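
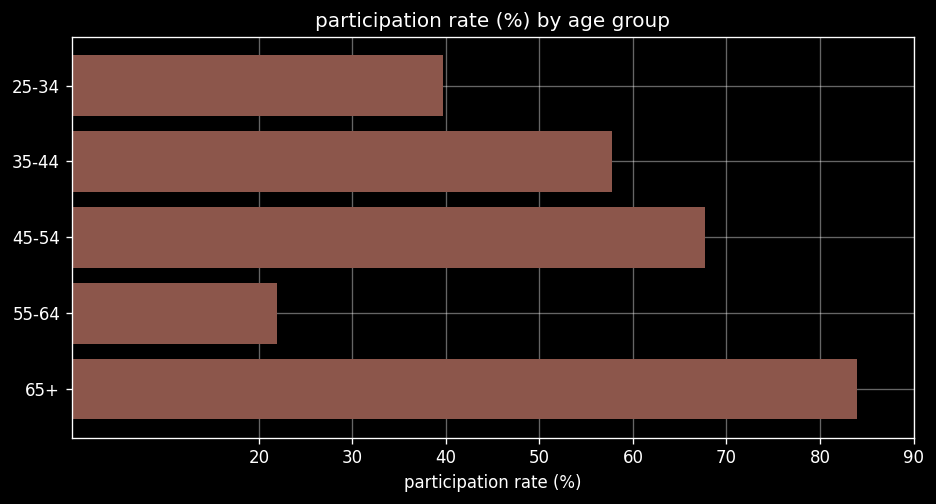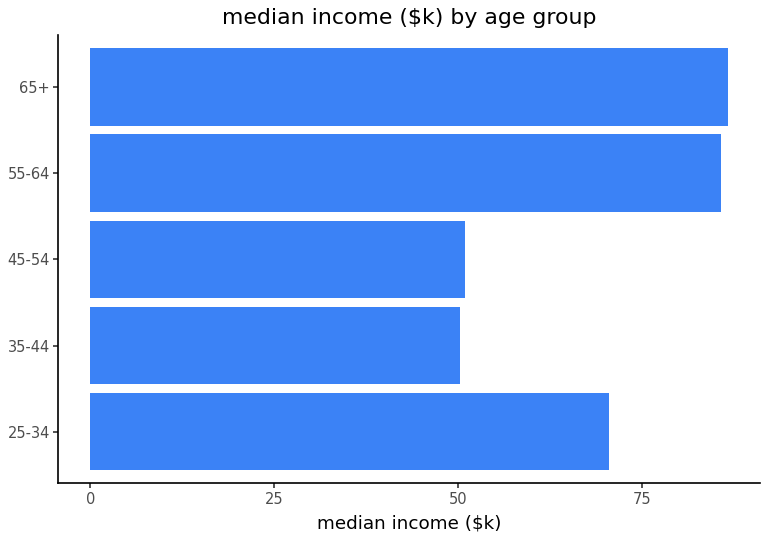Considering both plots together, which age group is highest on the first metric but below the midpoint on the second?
Chart 2 median median income ($k) ≈ 70; below-median age groups: 35-44, 45-54. Among those, 45-54 has the highest participation rate (%) (≈ 70).

45-54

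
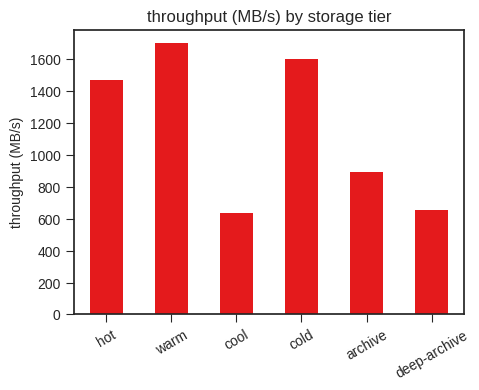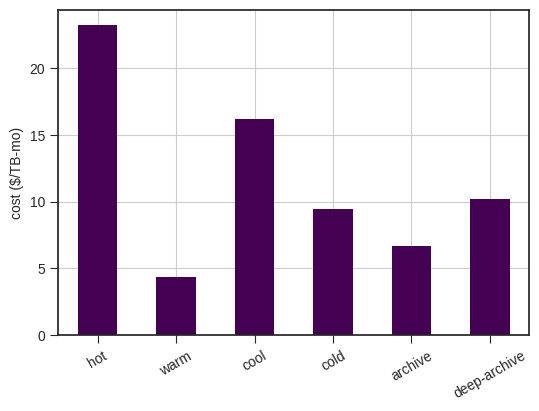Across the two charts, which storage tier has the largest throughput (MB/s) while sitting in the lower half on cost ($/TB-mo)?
warm

Chart 2 median cost ($/TB-mo) ≈ 10; below-median storage tiers: warm, cold, archive. Among those, warm has the highest throughput (MB/s) (≈ 1800).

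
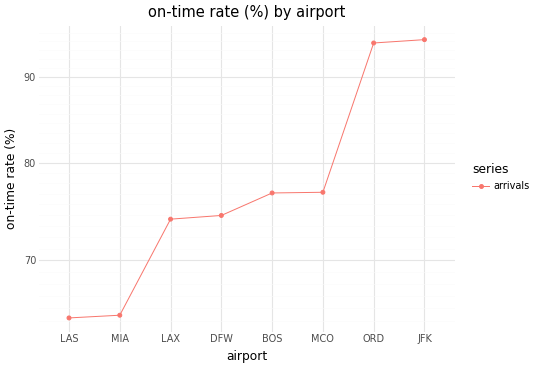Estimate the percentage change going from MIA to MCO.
MIA ≈ 65, MCO ≈ 75; (75 − 65) / 65 ≈ +15.4%.

≈ +15.4%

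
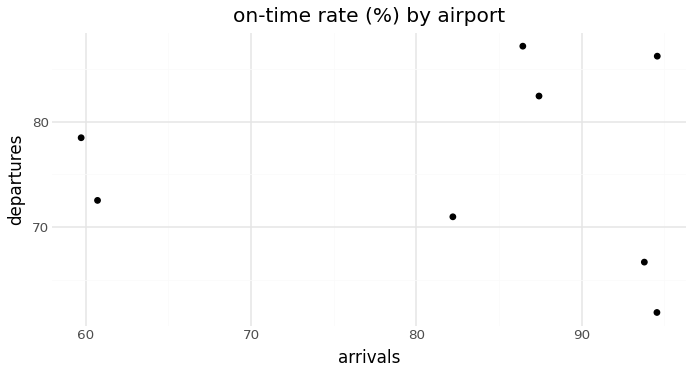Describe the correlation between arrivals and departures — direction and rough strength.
Points are roughly uncorrelated; weak (|r| ≈ 0.1).

no clear correlation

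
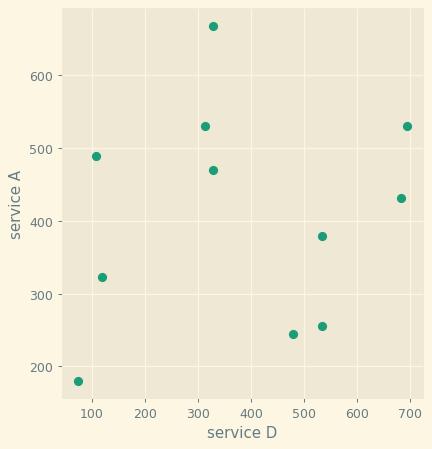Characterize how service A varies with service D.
no clear correlation

Points are roughly uncorrelated; weak (|r| ≈ 0.1).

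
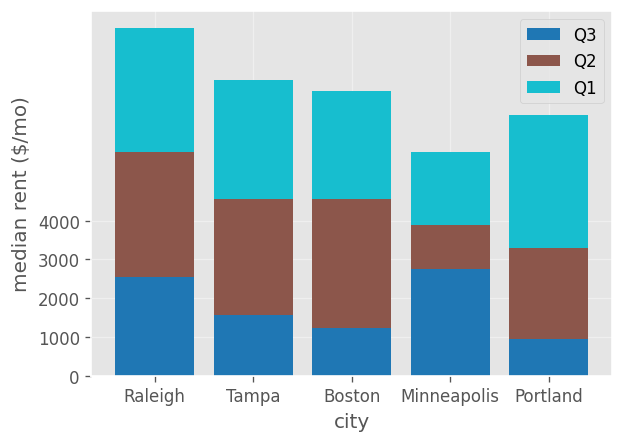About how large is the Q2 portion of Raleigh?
Q2 top ≈ 6000, bottom ≈ 3000; segment ≈ 3000.

≈ 3000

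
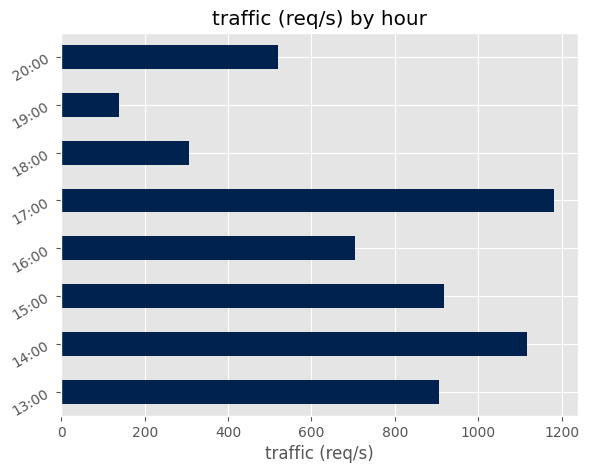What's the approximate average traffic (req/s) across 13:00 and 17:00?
(900 + 1200) / 2 ≈ 1050.

≈ 1050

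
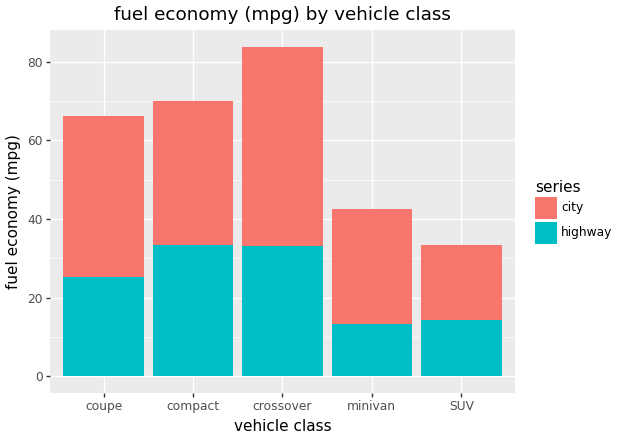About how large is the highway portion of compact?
≈ 30

highway top ≈ 30, bottom ≈ 0; segment ≈ 30.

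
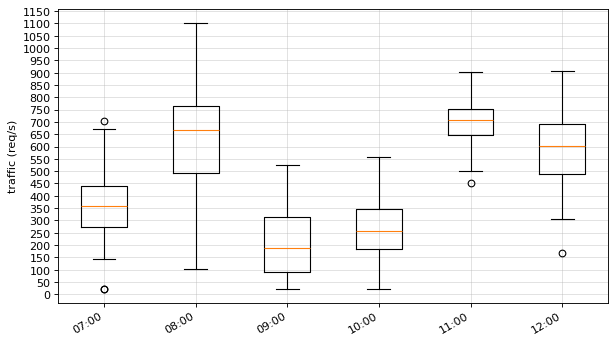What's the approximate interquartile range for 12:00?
≈ 200

Q3 ≈ 700, Q1 ≈ 500; IQR ≈ 200.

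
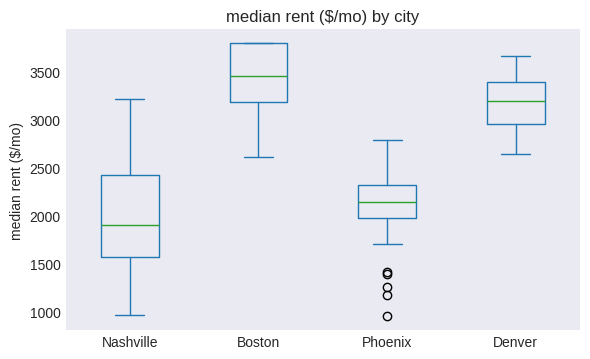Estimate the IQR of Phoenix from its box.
≈ 400

Q3 ≈ 2400, Q1 ≈ 2000; IQR ≈ 400.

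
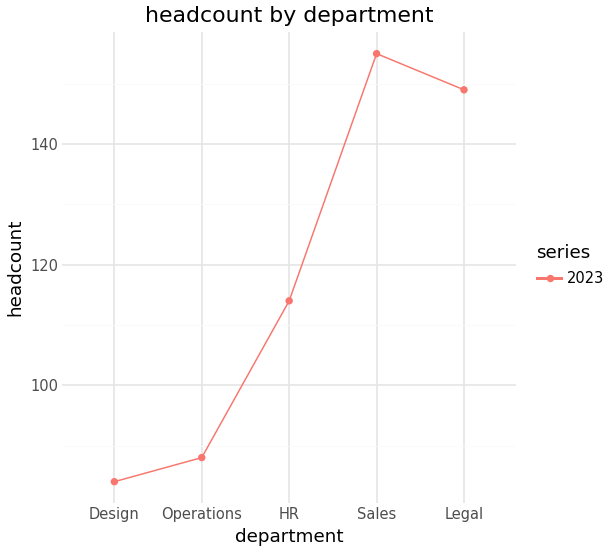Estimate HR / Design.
HR ≈ 110, Design ≈ 80; 110/80 ≈ 1.38.

≈ 1.38×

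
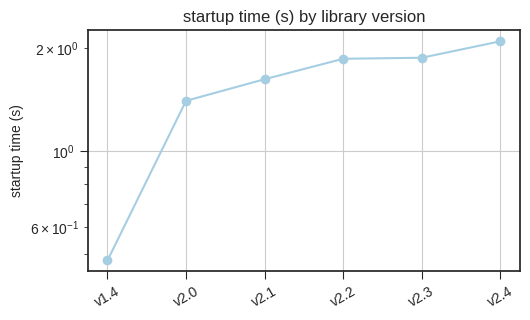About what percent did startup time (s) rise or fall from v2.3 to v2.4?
≈ +11.1%

v2.3 ≈ 1.8, v2.4 ≈ 2.0; (2.0 − 1.8) / 1.8 ≈ +11.1%.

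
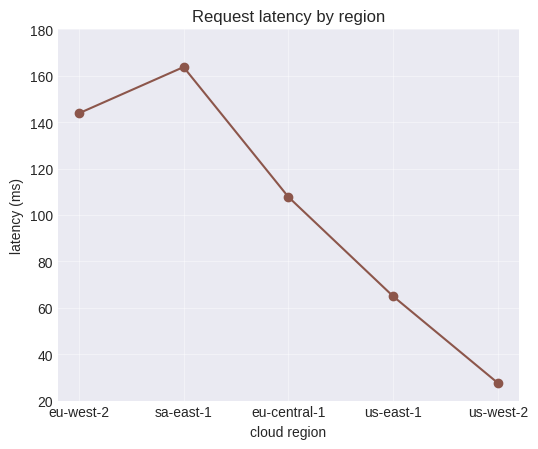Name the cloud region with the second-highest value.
eu-west-2

Top 3: sa-east-1 ≈ 160, eu-west-2 ≈ 140, eu-central-1 ≈ 100.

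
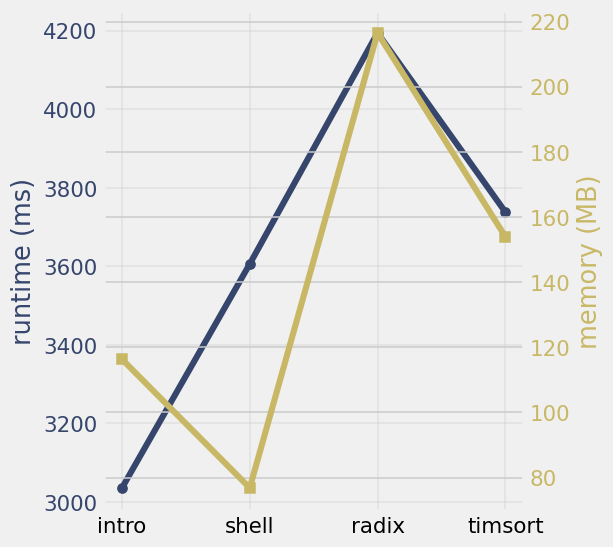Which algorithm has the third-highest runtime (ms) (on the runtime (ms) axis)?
Top 4 (on the runtime (ms) axis): radix ≈ 4200, timsort ≈ 3700, shell ≈ 3600, intro ≈ 3000.

shell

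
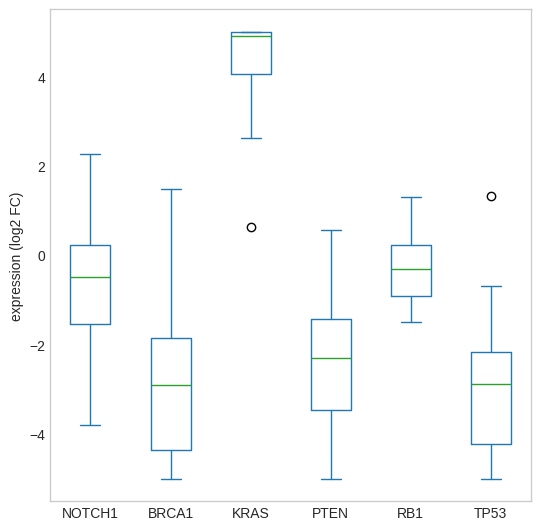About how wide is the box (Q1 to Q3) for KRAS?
≈ 1

Q3 ≈ 5, Q1 ≈ 4; IQR ≈ 1.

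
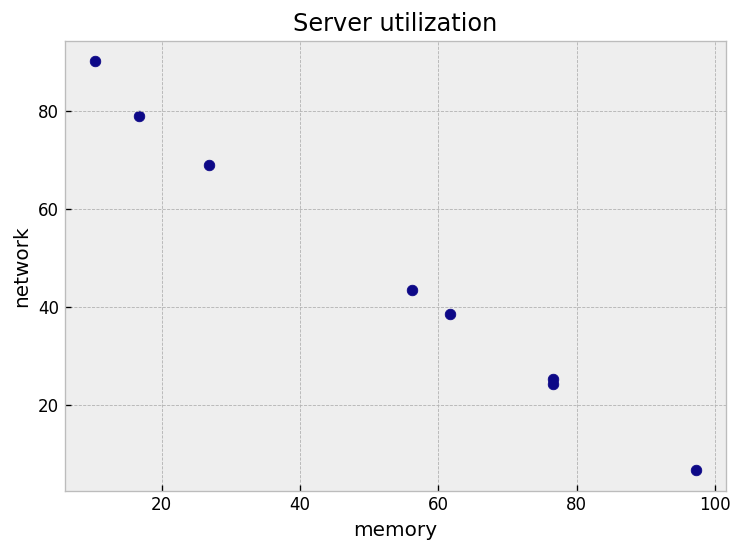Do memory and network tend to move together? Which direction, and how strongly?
Points are negatively correlated; strong (|r| ≈ 1.0).

negative, strong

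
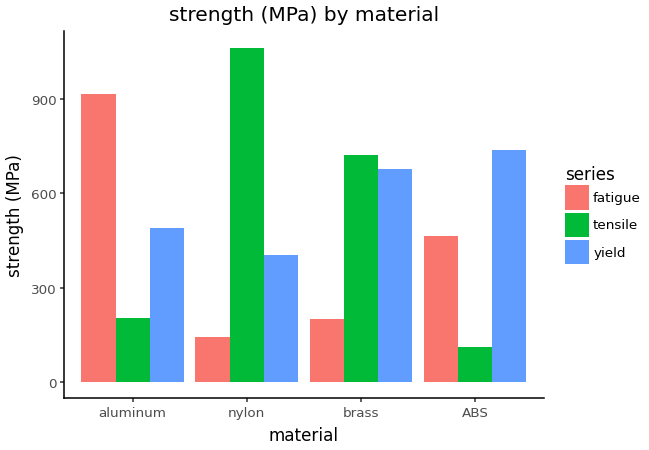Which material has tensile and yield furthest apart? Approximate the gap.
nylon: tensile ≈ 1100, yield ≈ 400 → gap ≈ 700. Next-largest (ABS) is only ≈ 600.

nylon, ≈ 700 MPa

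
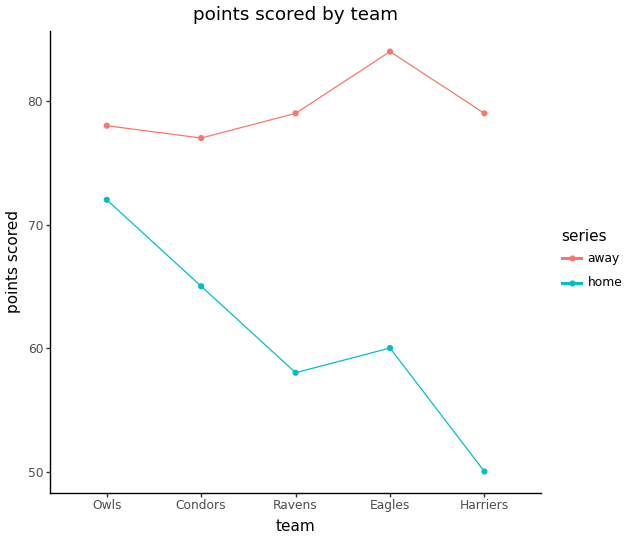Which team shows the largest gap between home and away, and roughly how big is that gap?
Harriers, ≈ 30

Harriers: home ≈ 50, away ≈ 80 → gap ≈ 30. Next-largest (Eagles) is only ≈ 25.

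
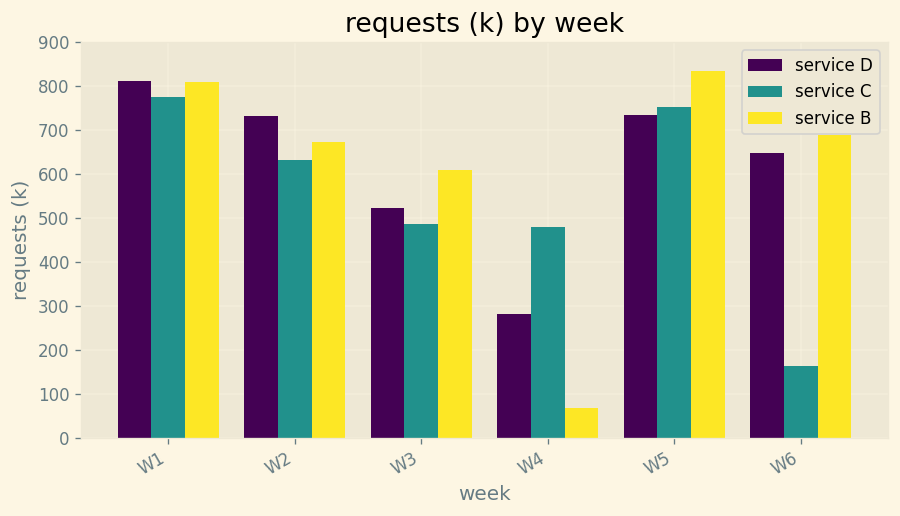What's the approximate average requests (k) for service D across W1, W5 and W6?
≈ 700

(800 + 700 + 600) / 3 ≈ 700.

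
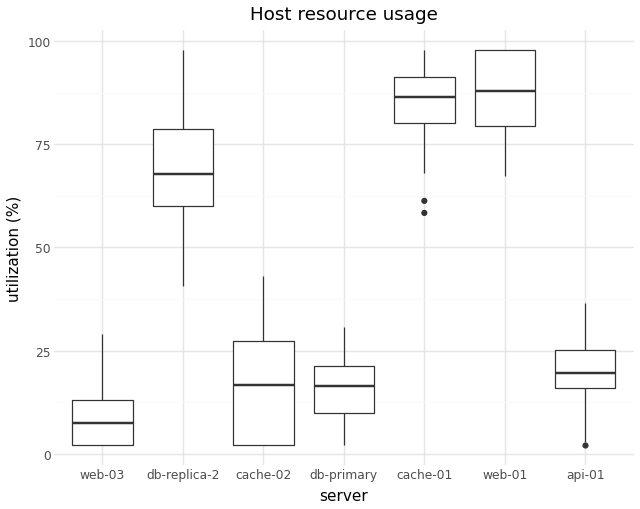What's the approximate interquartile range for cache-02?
≈ 30

Q3 ≈ 30, Q1 ≈ 0; IQR ≈ 30.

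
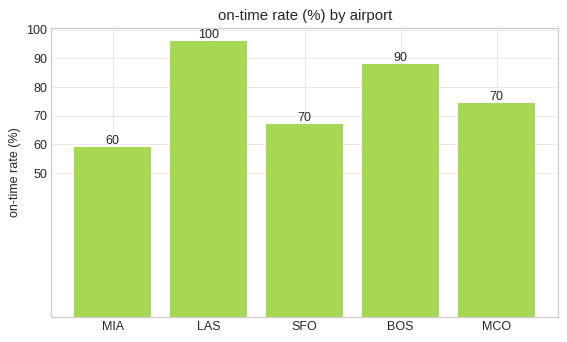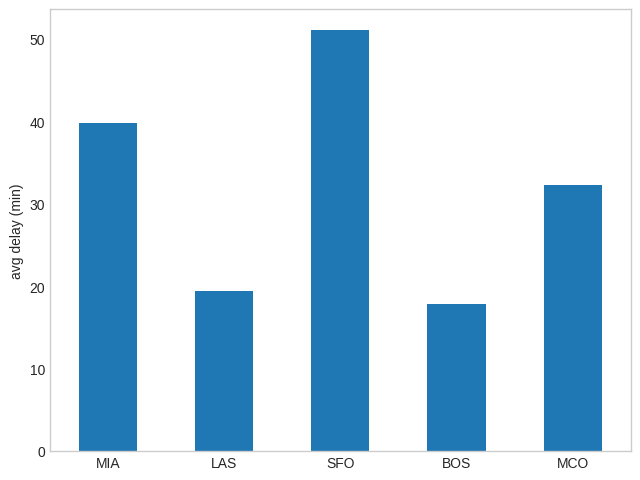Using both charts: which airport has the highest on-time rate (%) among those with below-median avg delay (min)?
LAS

Chart 2 median avg delay (min) ≈ 30; below-median airports: LAS, BOS. Among those, LAS has the highest on-time rate (%) (≈ 100).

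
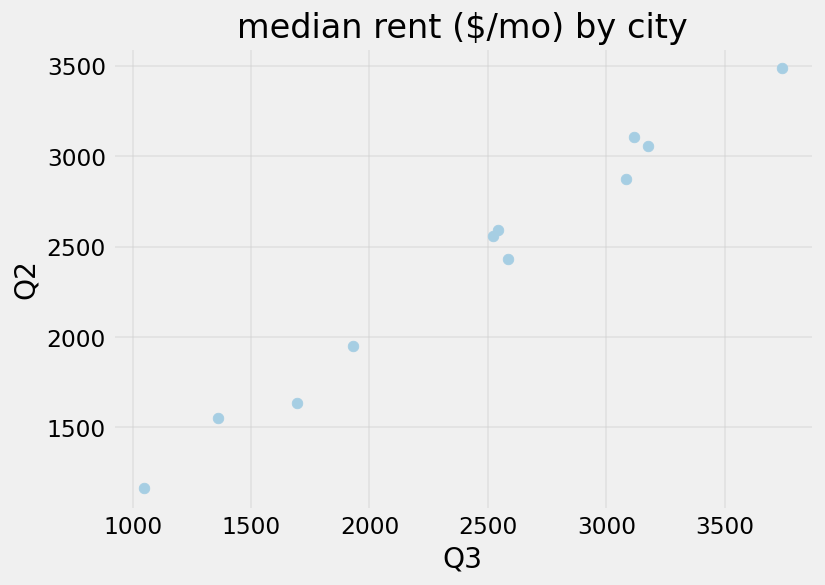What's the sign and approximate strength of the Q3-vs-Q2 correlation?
positive, strong

Points are positively correlated; strong (|r| ≈ 1.0).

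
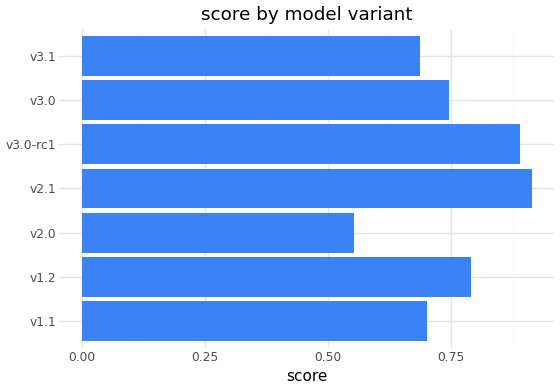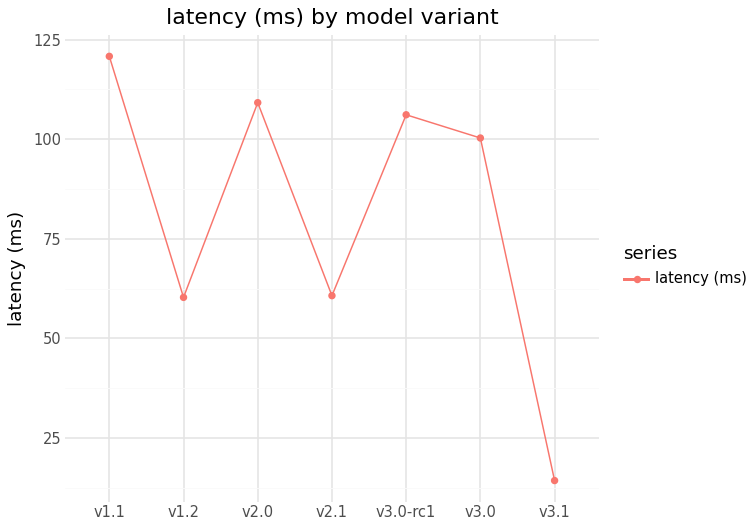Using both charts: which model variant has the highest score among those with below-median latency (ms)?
v2.1

Chart 2 median latency (ms) ≈ 100; below-median model variants: v1.2, v2.1, v3.1. Among those, v2.1 has the highest score (≈ 0.9).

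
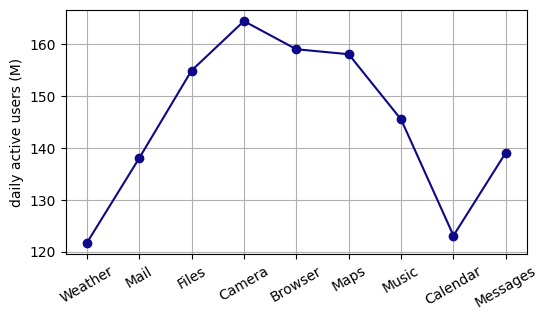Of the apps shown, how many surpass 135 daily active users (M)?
Above 135: Mail, Files, Camera, Browser, Maps, Music, Messages.

7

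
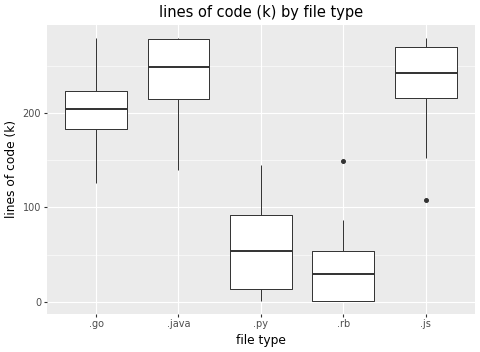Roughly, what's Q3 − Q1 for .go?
Q3 ≈ 220, Q1 ≈ 180; IQR ≈ 40.

≈ 40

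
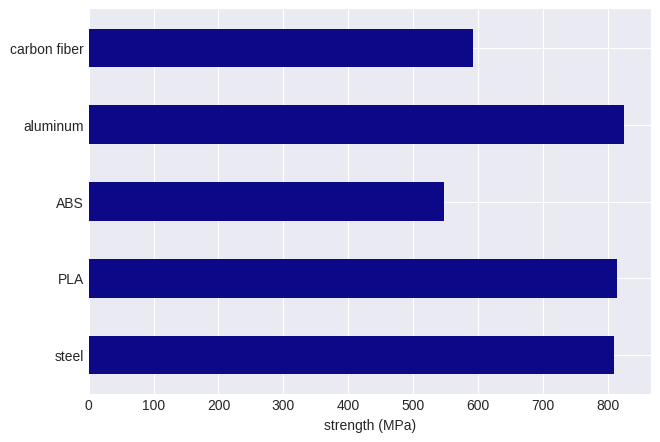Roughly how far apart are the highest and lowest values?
Max aluminum ≈ 800, min ABS ≈ 500; range ≈ 300.

≈ 300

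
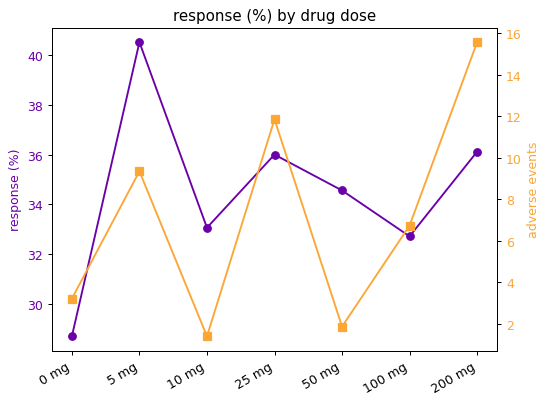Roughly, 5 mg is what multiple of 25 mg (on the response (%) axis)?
≈ 1.14×

5 mg ≈ 41, 25 mg ≈ 36; 41/36 ≈ 1.14.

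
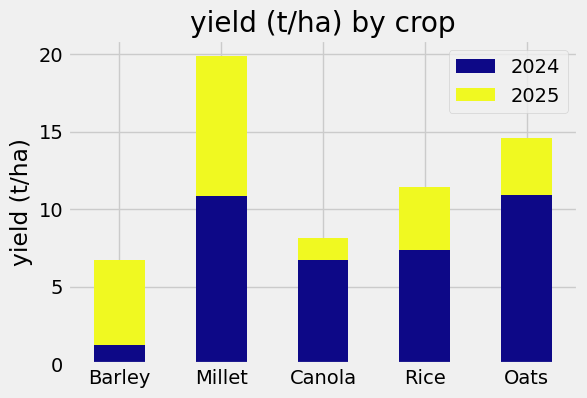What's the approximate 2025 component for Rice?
2025 top ≈ 12, bottom ≈ 8; segment ≈ 4.

≈ 4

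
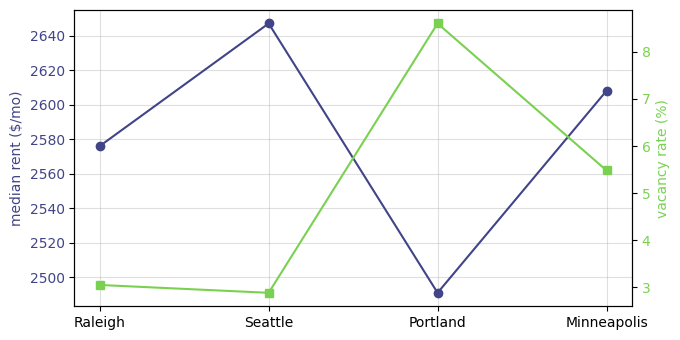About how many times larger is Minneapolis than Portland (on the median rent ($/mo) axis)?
≈ 1.04×

Minneapolis ≈ 2600, Portland ≈ 2500; 2600/2500 ≈ 1.04.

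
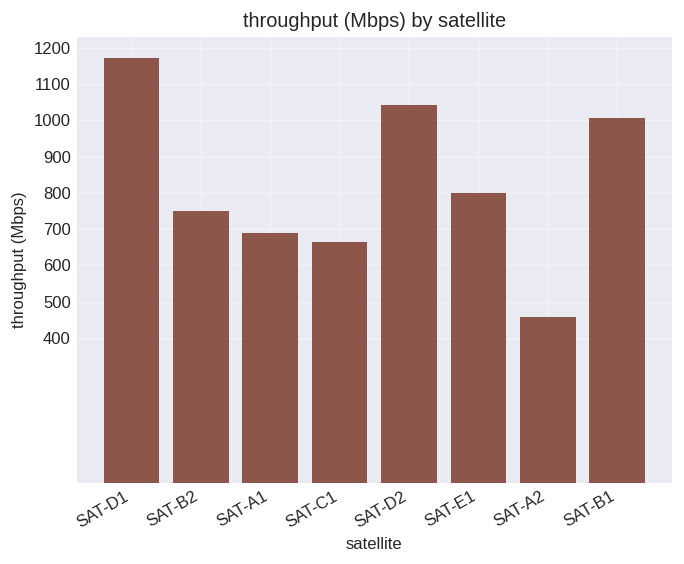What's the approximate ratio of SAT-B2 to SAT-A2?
SAT-B2 ≈ 700, SAT-A2 ≈ 500; 700/500 ≈ 1.4.

≈ 1.4×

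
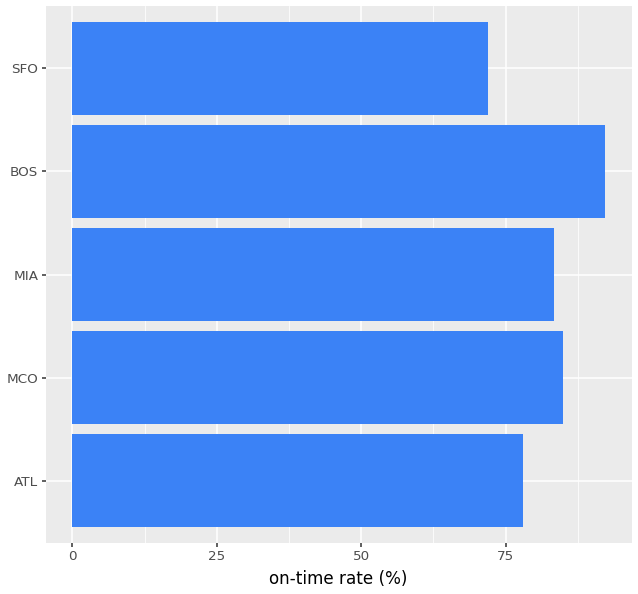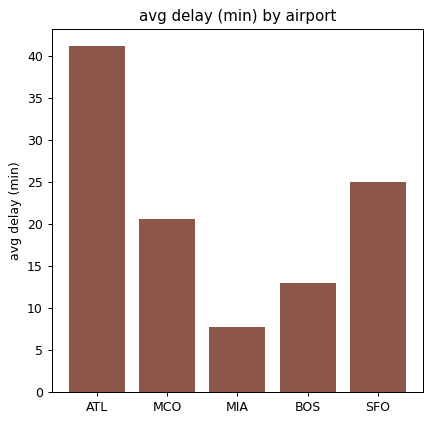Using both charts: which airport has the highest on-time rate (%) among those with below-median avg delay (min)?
Chart 2 median avg delay (min) ≈ 20; below-median airports: MIA, BOS. Among those, BOS has the highest on-time rate (%) (≈ 90).

BOS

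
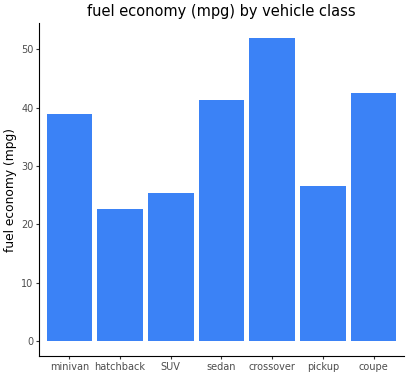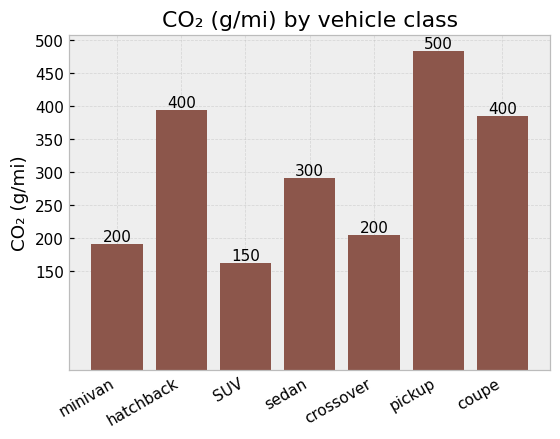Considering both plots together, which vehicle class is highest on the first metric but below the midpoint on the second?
Chart 2 median CO₂ (g/mi) ≈ 300; below-median vehicle classes: minivan, SUV, crossover. Among those, crossover has the highest fuel economy (mpg) (≈ 50).

crossover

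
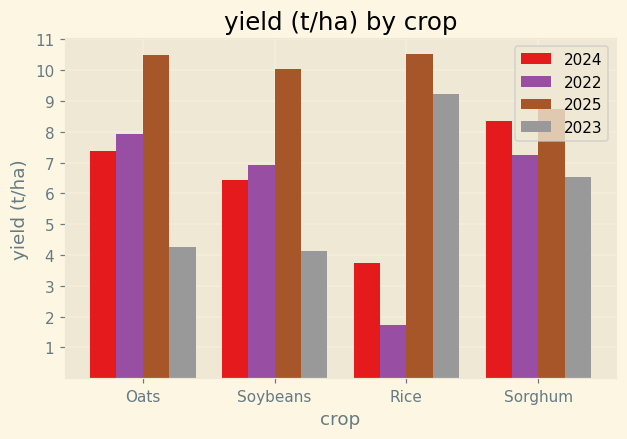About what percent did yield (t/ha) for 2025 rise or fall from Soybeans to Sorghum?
≈ -10%

Soybeans ≈ 10, Sorghum ≈ 9; (9 − 10) / 10 ≈ -10%.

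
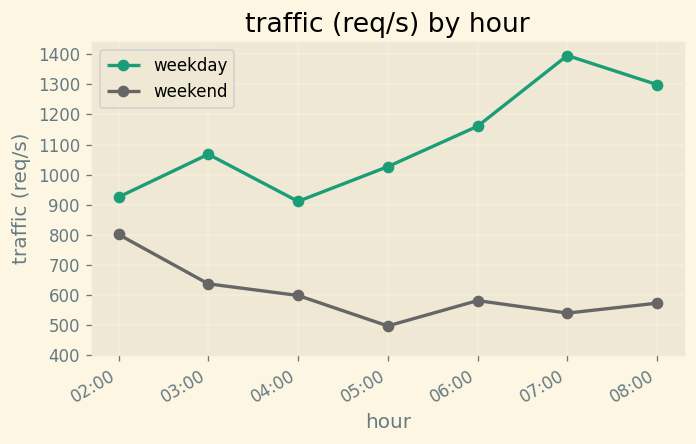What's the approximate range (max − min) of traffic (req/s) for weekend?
≈ 300

Max 02:00 ≈ 800, min 05:00 ≈ 500; range ≈ 300.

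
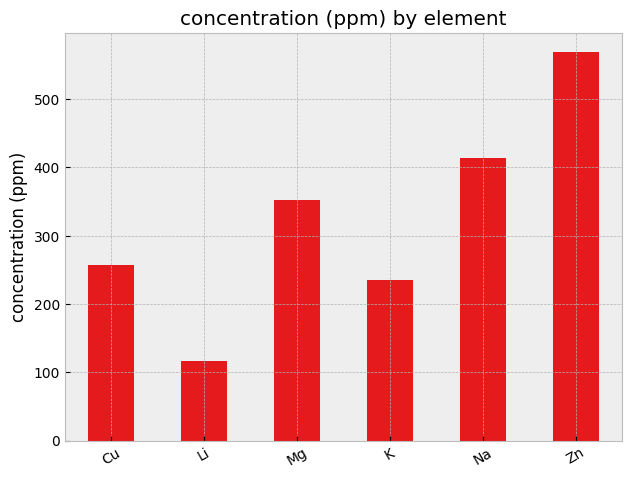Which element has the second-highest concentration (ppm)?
Na

Top 3: Zn ≈ 550, Na ≈ 400, Mg ≈ 350.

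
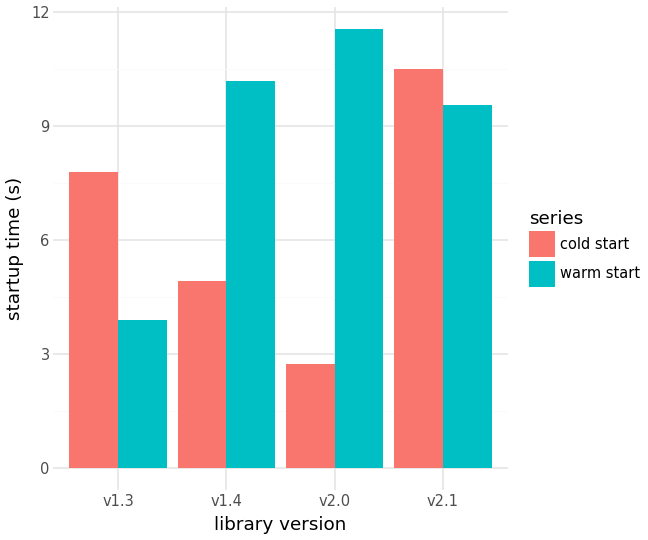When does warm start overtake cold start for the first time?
v1.4

v1.3: warm start ≈ 4 vs cold start ≈ 8 (not yet); v1.4: warm start ≈ 10 vs cold start ≈ 5 (first crossover).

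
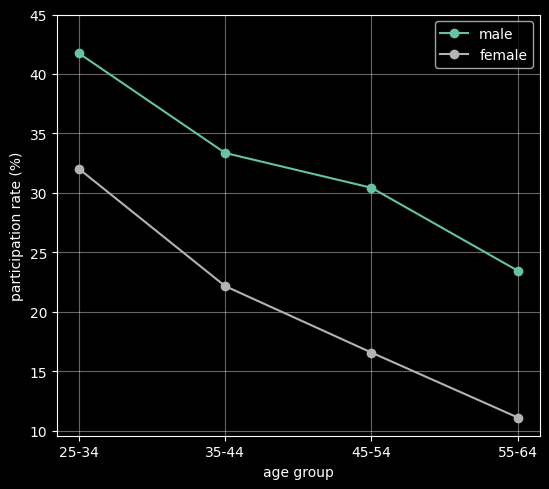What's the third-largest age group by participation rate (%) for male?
45-54

Top 4 for male: 25-34 ≈ 40, 35-44 ≈ 35, 45-54 ≈ 30, 55-64 ≈ 25.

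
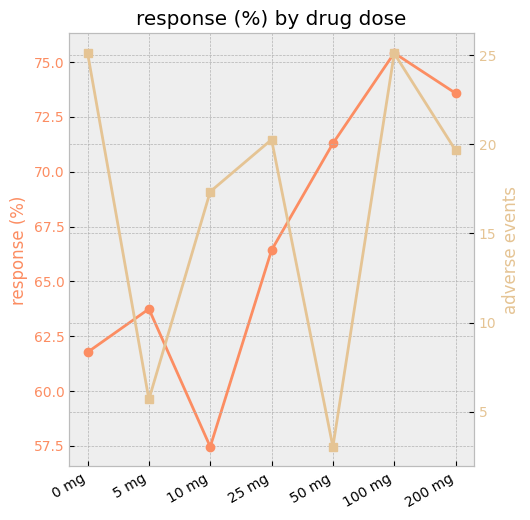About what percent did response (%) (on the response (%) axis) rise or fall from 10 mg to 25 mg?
10 mg ≈ 58, 25 mg ≈ 66; (66 − 58) / 58 ≈ +13.8%.

≈ +13.8%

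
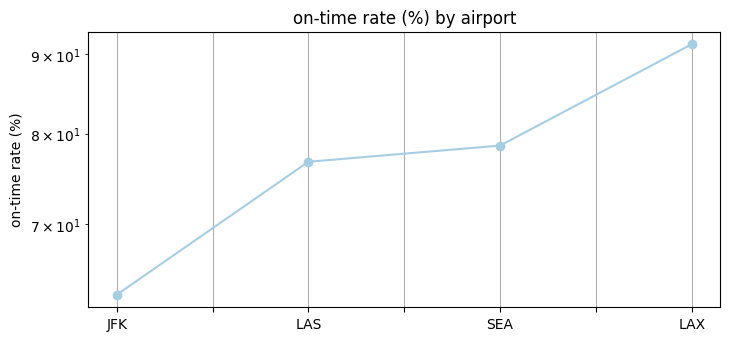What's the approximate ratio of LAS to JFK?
≈ 1.15×

LAS ≈ 75, JFK ≈ 65; 75/65 ≈ 1.15.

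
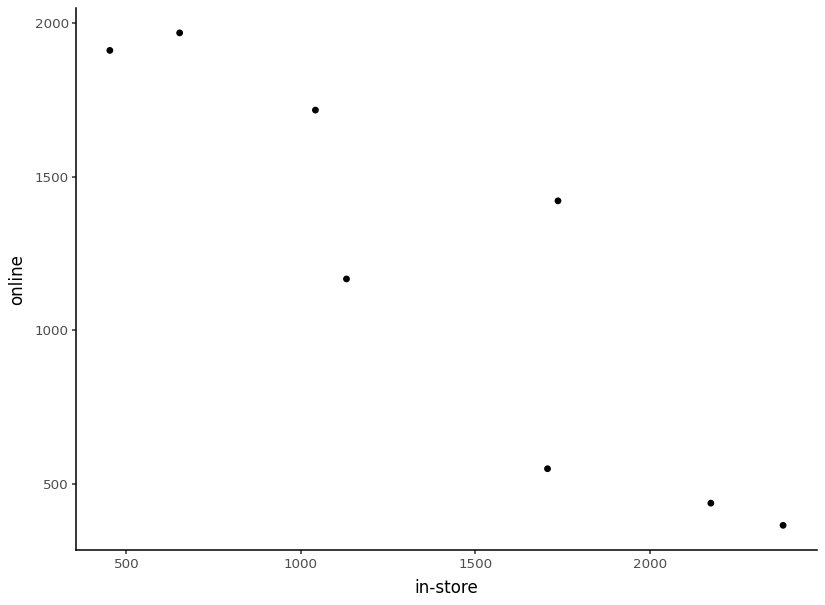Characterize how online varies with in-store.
Points are negatively correlated; strong (|r| ≈ 0.9).

negative, strong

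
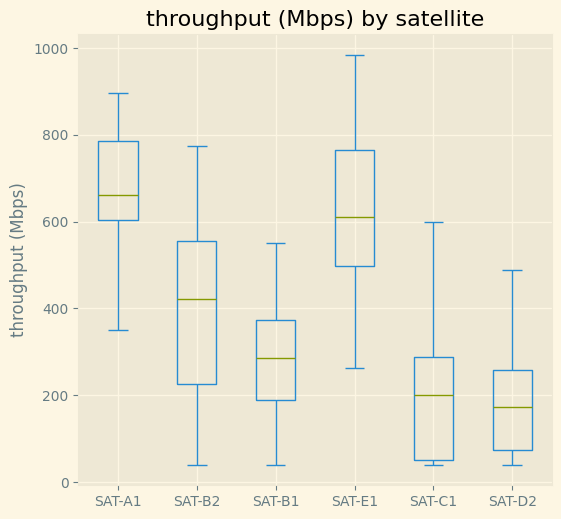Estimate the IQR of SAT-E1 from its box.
Q3 ≈ 750, Q1 ≈ 500; IQR ≈ 250.

≈ 250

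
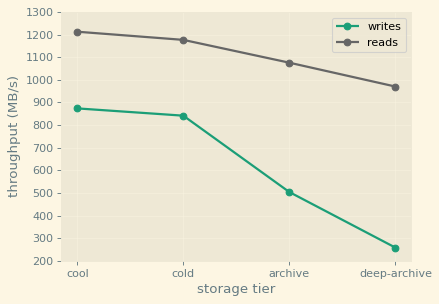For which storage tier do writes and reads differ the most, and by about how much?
deep-archive, ≈ 700 MB/s

deep-archive: writes ≈ 300, reads ≈ 1000 → gap ≈ 700. Next-largest (archive) is only ≈ 600.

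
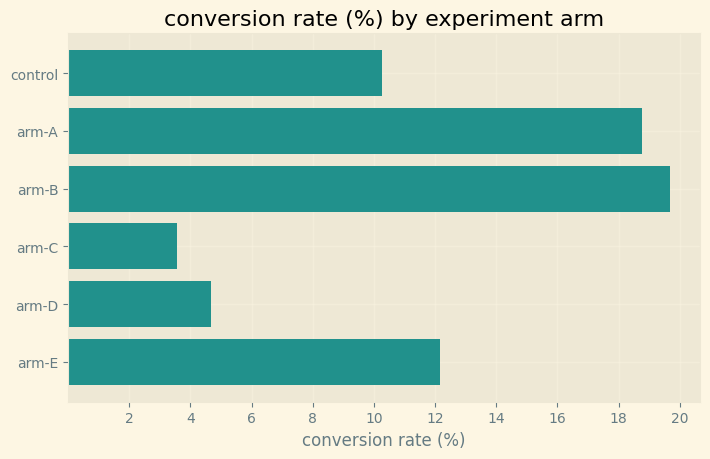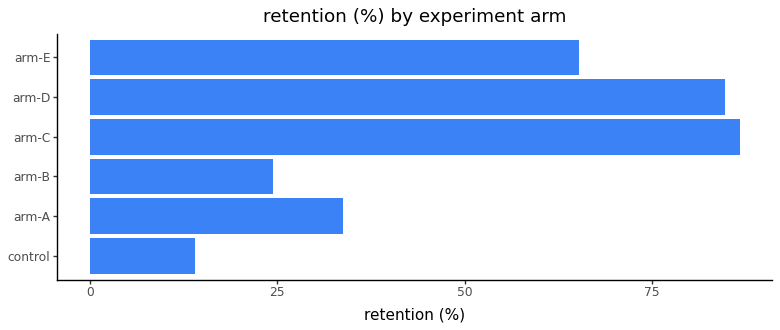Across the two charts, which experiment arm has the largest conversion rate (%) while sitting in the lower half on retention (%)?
Chart 2 median retention (%) ≈ 50; below-median experiment arms: control, arm-A, arm-B. Among those, arm-B has the highest conversion rate (%) (≈ 20).

arm-B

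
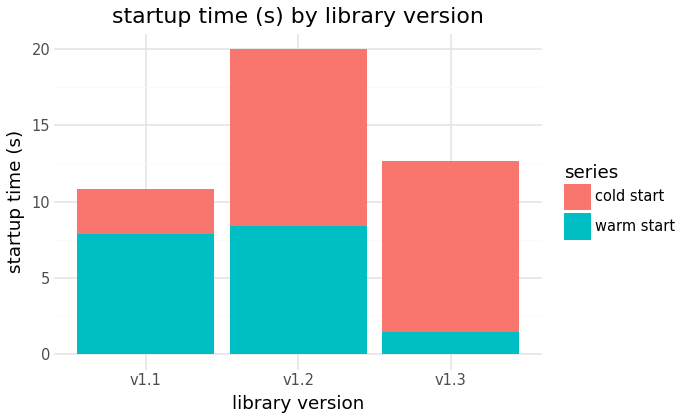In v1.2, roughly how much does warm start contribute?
warm start top ≈ 8, bottom ≈ 0; segment ≈ 8.

≈ 8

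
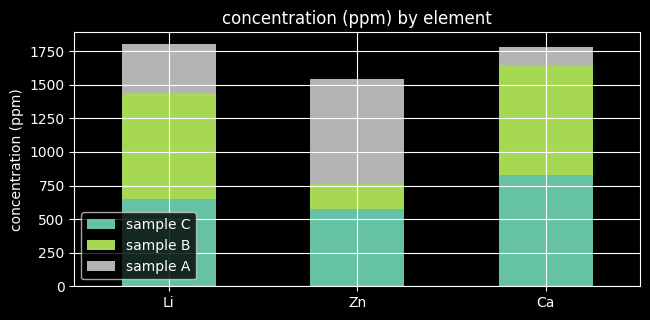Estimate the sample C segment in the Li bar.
sample C top ≈ 600, bottom ≈ 0; segment ≈ 600.

≈ 600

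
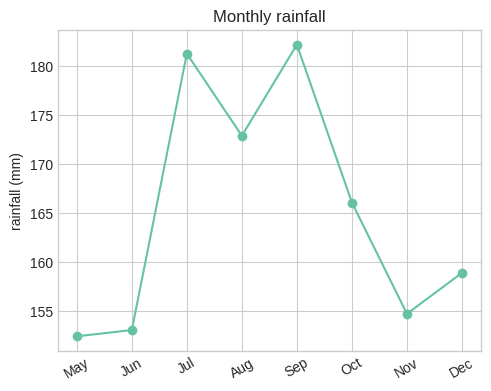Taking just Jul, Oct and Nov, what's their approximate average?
(180 + 165 + 155) / 3 ≈ 167.

≈ 167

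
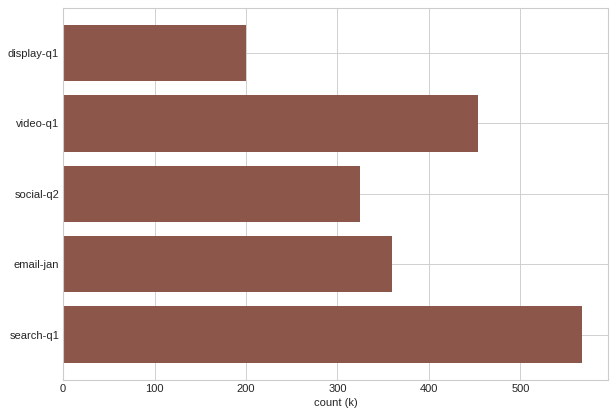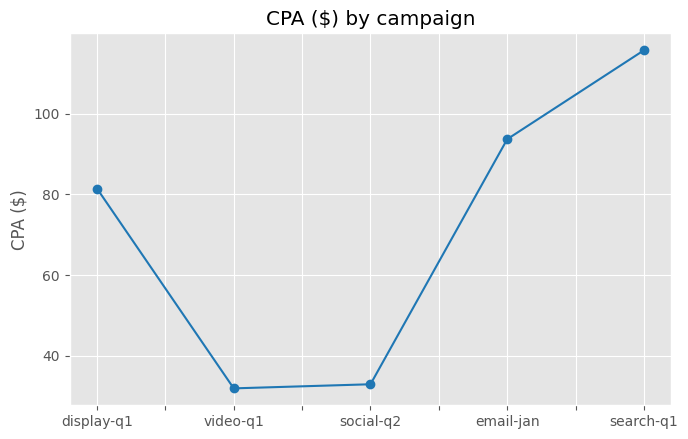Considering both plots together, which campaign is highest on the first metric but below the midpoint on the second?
video-q1

Chart 2 median CPA ($) ≈ 80; below-median campaigns: video-q1, social-q2. Among those, video-q1 has the highest count (k) (≈ 500).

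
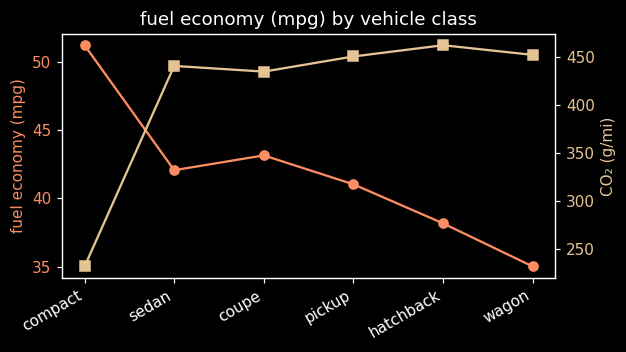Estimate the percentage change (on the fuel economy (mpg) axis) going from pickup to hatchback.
≈ -9.5%

pickup ≈ 42, hatchback ≈ 38; (38 − 42) / 42 ≈ -9.5%.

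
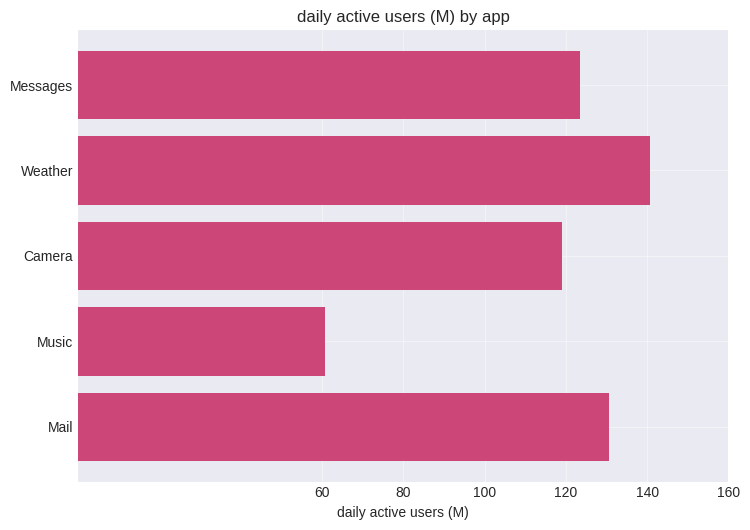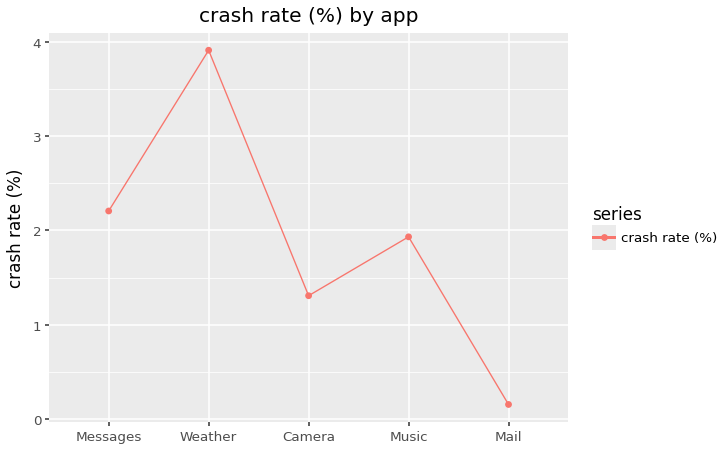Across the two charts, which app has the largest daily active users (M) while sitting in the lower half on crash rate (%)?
Chart 2 median crash rate (%) ≈ 2; below-median apps: Camera, Mail. Among those, Mail has the highest daily active users (M) (≈ 140).

Mail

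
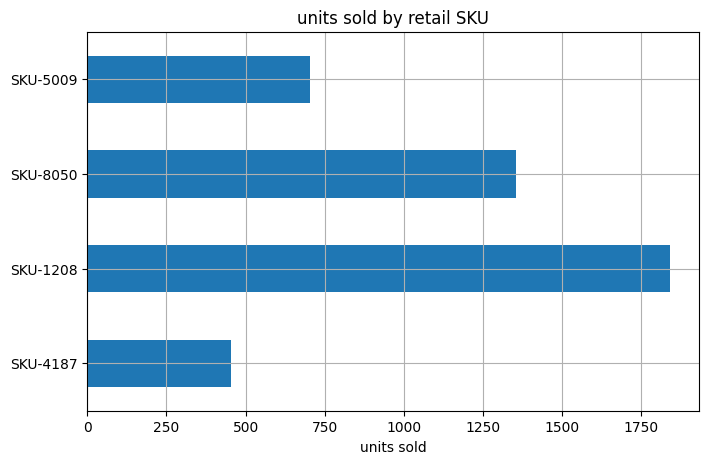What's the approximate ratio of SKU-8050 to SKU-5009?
SKU-8050 ≈ 1400, SKU-5009 ≈ 800; 1400/800 ≈ 1.75.

≈ 1.75×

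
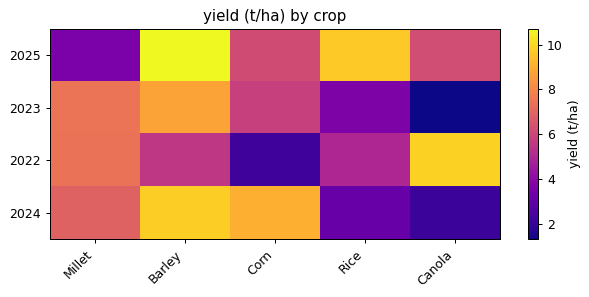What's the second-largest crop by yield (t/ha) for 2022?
Millet

Top 3 for 2022: Canola ≈ 10, Millet ≈ 7, Barley ≈ 6.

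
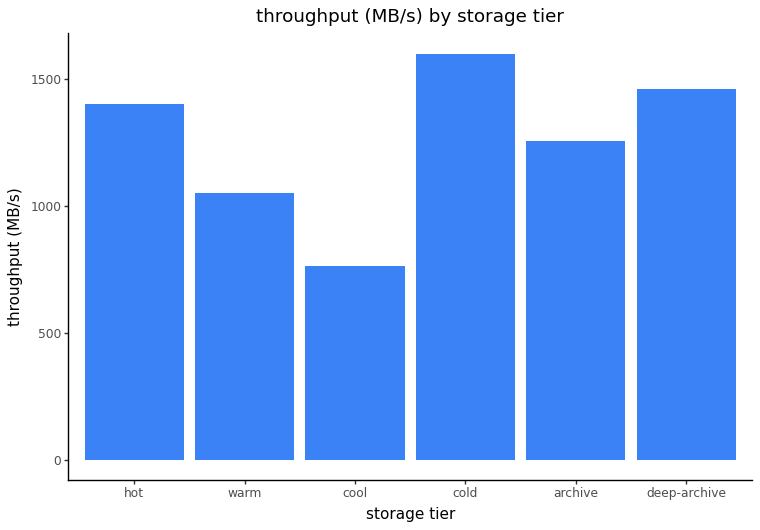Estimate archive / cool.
archive ≈ 1200, cool ≈ 800; 1200/800 ≈ 1.5.

≈ 1.5×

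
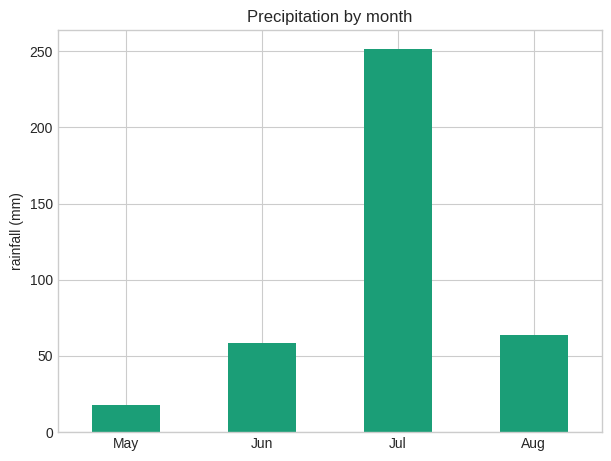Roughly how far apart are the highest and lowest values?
≈ 225

Max Jul ≈ 250, min May ≈ 25; range ≈ 225.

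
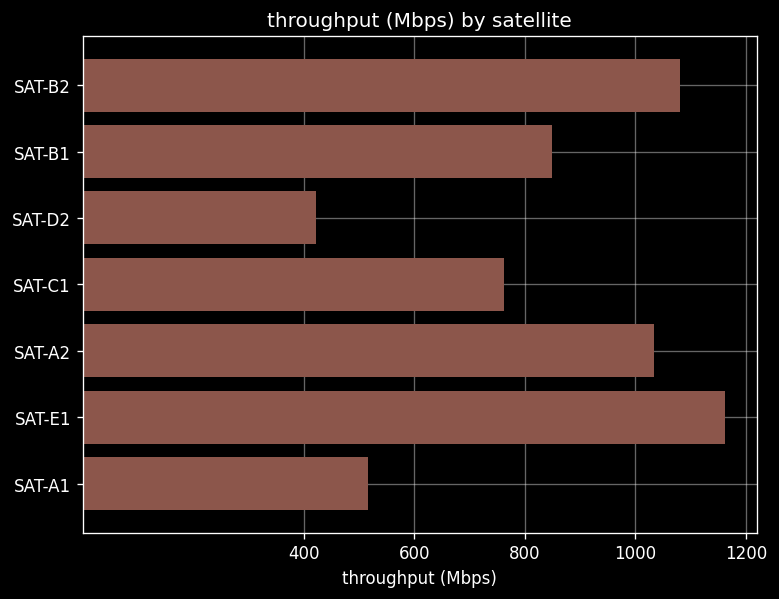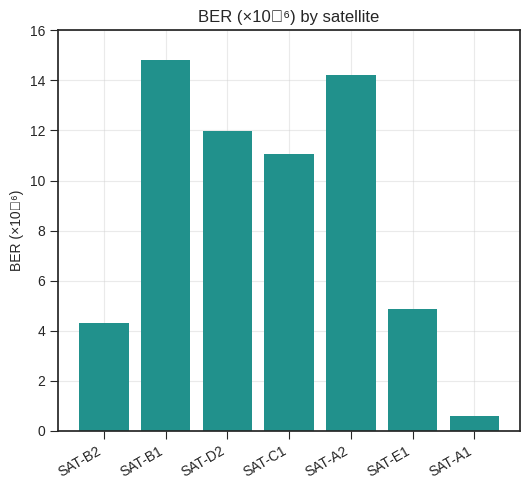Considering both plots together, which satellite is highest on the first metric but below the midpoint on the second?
Chart 2 median BER (×10⁻⁶) ≈ 12; below-median satellites: SAT-B2, SAT-E1, SAT-A1. Among those, SAT-E1 has the highest throughput (Mbps) (≈ 1200).

SAT-E1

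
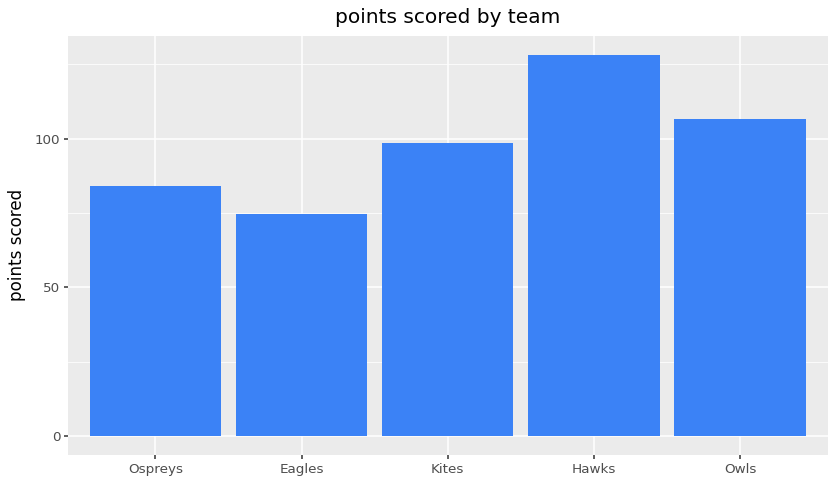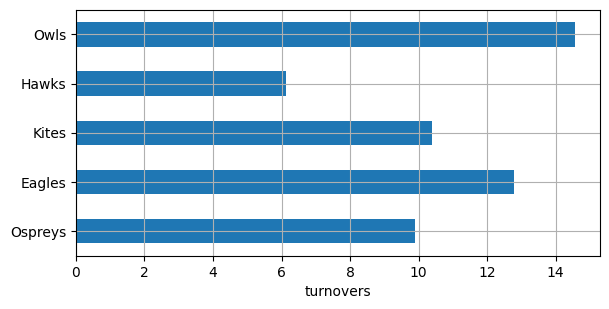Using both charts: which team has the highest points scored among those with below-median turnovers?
Chart 2 median turnovers ≈ 10; below-median teams: Ospreys, Hawks. Among those, Hawks has the highest points scored (≈ 120).

Hawks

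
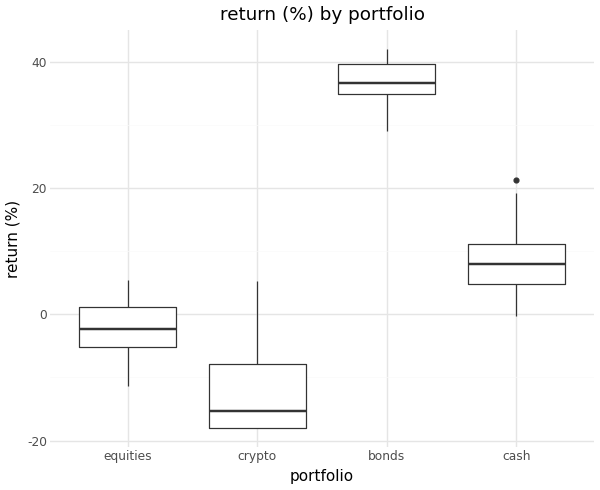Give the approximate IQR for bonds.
≈ 5

Q3 ≈ 40, Q1 ≈ 35; IQR ≈ 5.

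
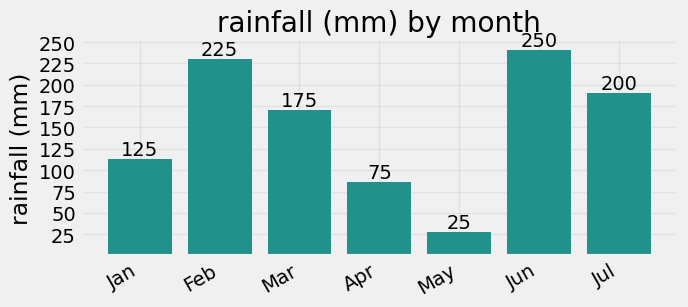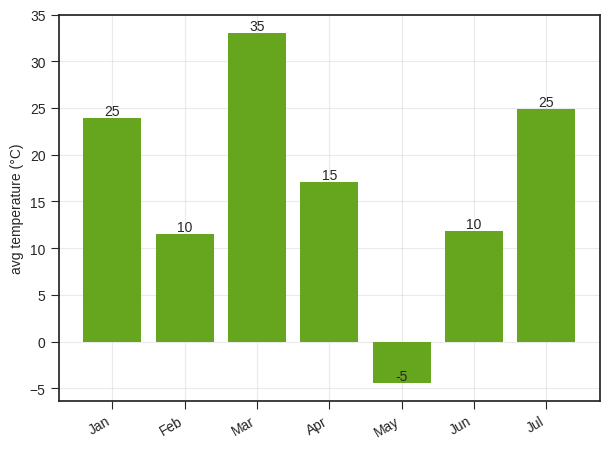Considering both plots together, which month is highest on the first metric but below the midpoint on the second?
Chart 2 median avg temperature (°C) ≈ 15; below-median months: Feb, May, Jun. Among those, Jun has the highest rainfall (mm) (≈ 250).

Jun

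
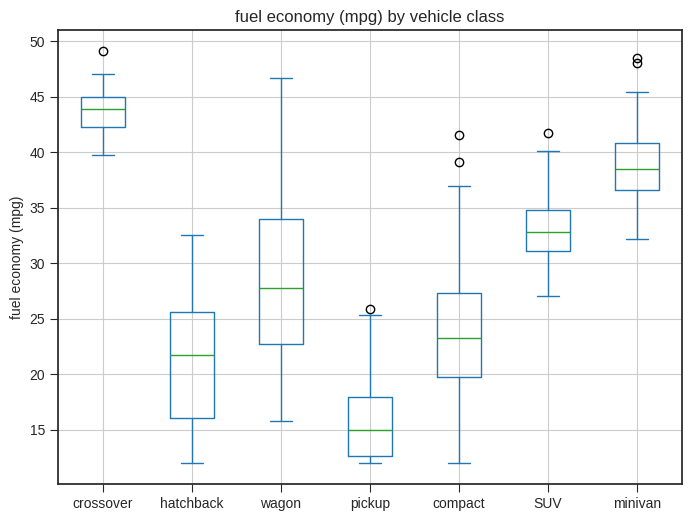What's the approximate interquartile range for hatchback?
≈ 10

Q3 ≈ 25, Q1 ≈ 15; IQR ≈ 10.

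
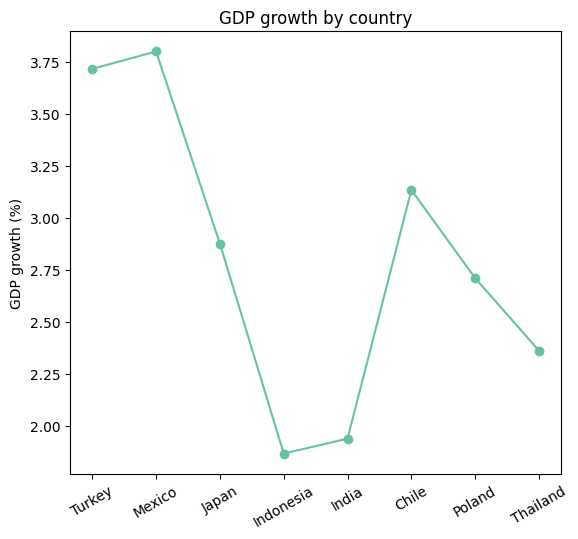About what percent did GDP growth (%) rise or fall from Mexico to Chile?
≈ -15.8%

Mexico ≈ 3.8, Chile ≈ 3.2; (3.2 − 3.8) / 3.8 ≈ -15.8%.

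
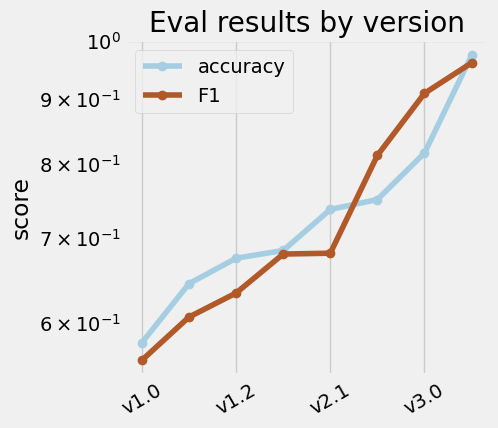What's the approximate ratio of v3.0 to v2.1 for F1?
v3.0 ≈ 0.90, v2.1 ≈ 0.70; 0.90/0.70 ≈ 1.29.

≈ 1.29×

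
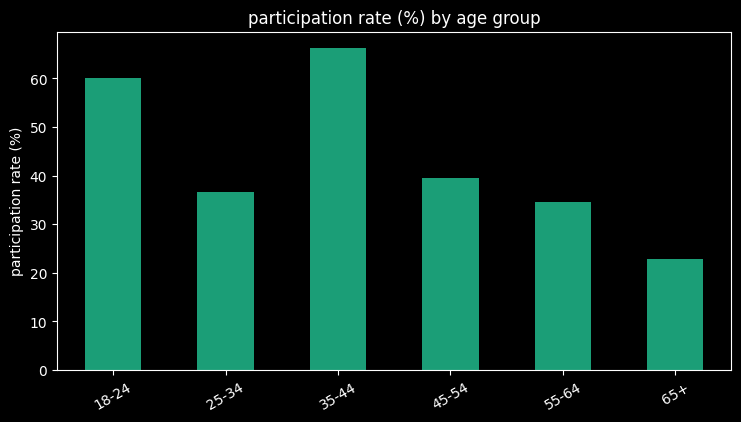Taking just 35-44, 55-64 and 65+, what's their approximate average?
≈ 40

(70 + 30 + 20) / 3 ≈ 40.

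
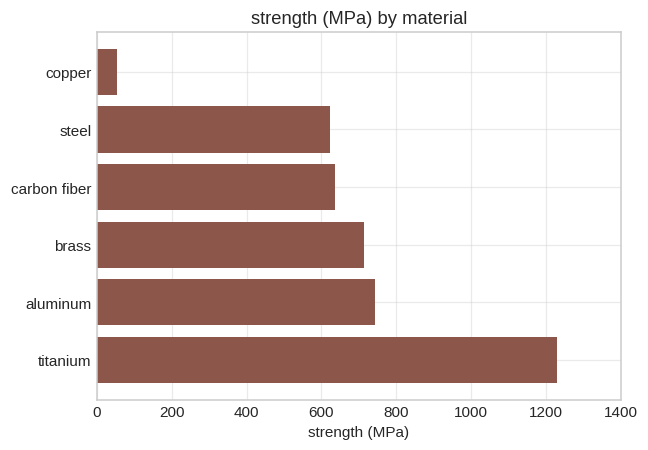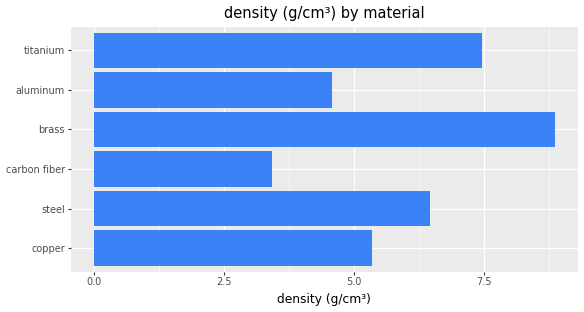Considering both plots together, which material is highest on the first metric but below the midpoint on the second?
Chart 2 median density (g/cm³) ≈ 6; below-median materials: copper, carbon fiber, aluminum. Among those, aluminum has the highest strength (MPa) (≈ 800).

aluminum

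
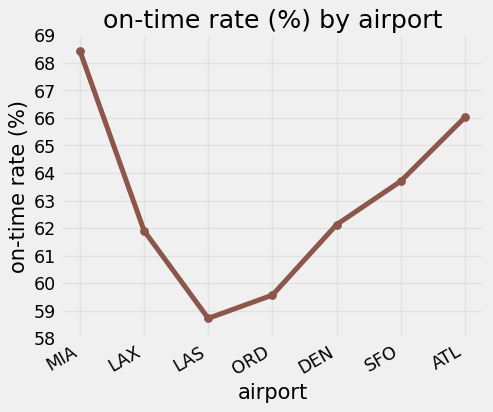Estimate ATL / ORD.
ATL ≈ 66, ORD ≈ 60; 66/60 ≈ 1.1.

≈ 1.1×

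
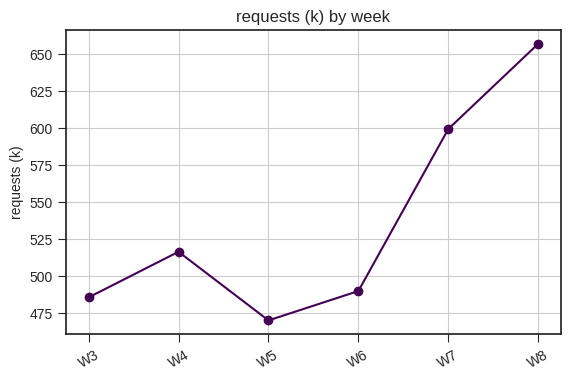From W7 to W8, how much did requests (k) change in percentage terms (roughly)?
W7 ≈ 600, W8 ≈ 660; (660 − 600) / 600 ≈ +10%.

≈ +10%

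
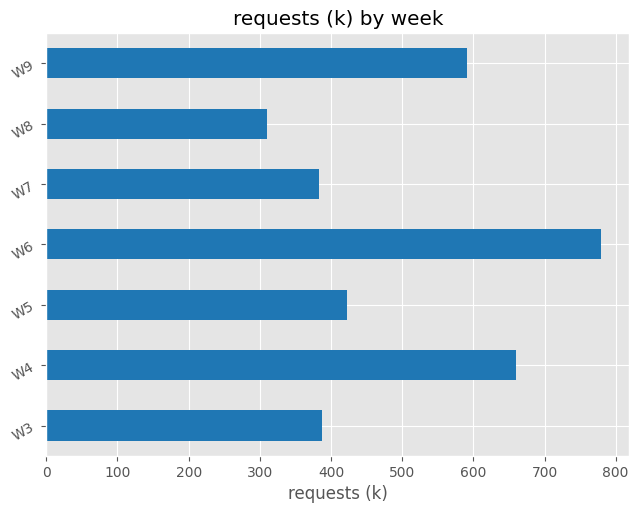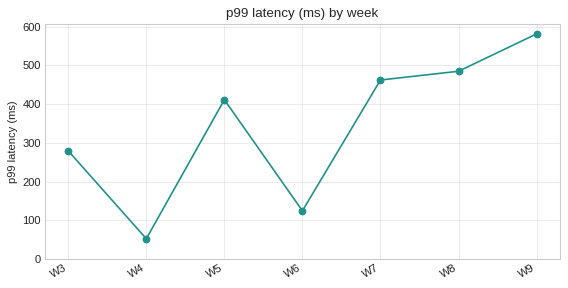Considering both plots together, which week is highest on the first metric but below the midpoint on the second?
Chart 2 median p99 latency (ms) ≈ 400; below-median weeks: W3, W4, W6. Among those, W6 has the highest requests (k) (≈ 800).

W6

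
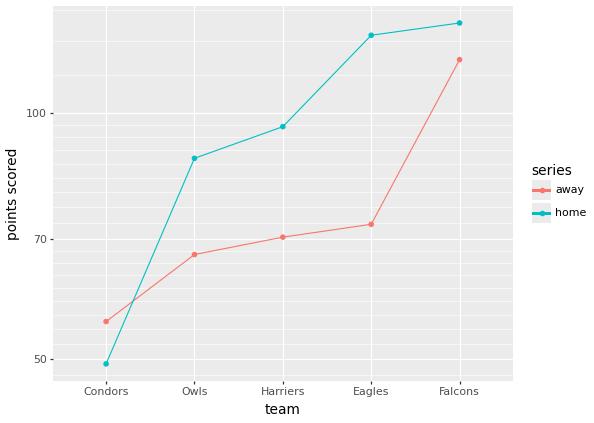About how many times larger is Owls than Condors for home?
≈ 1.8×

Owls ≈ 90, Condors ≈ 50; 90/50 ≈ 1.8.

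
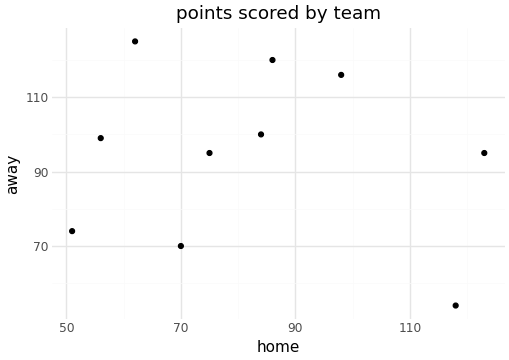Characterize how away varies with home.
no clear correlation

Points are roughly uncorrelated; weak (|r| ≈ 0.2).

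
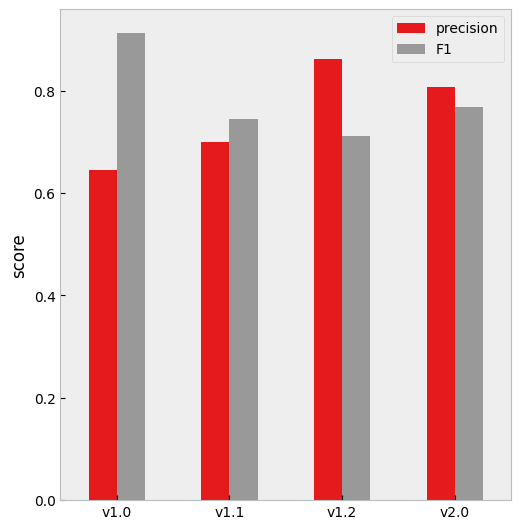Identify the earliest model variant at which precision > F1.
v1.1: precision ≈ 0.7 vs F1 ≈ 0.7 (not yet); v1.2: precision ≈ 0.9 vs F1 ≈ 0.7 (first crossover).

v1.2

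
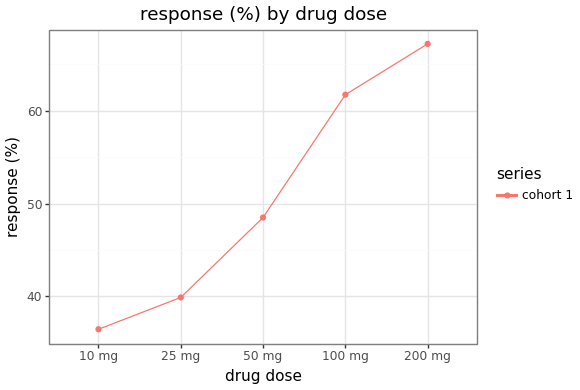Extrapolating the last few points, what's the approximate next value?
≈ 72.5

Last three: 50, 60, 65 → slope ≈ 7.5/step → next ≈ 72.5.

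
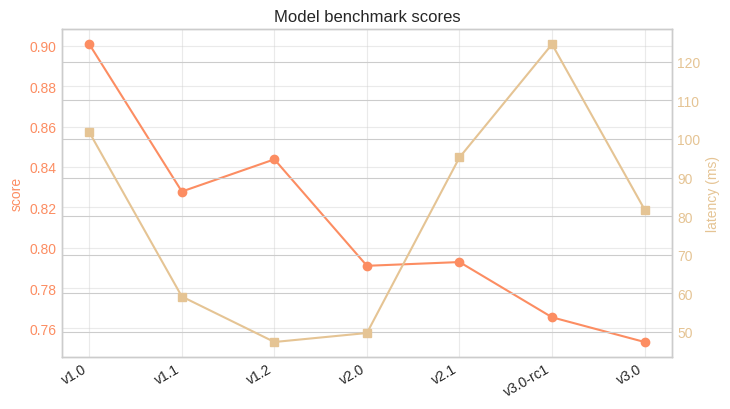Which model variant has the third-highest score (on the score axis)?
v1.1

Top 4 (on the score axis): v1.0 ≈ 0.90, v1.2 ≈ 0.84, v1.1 ≈ 0.82, v2.1 ≈ 0.80.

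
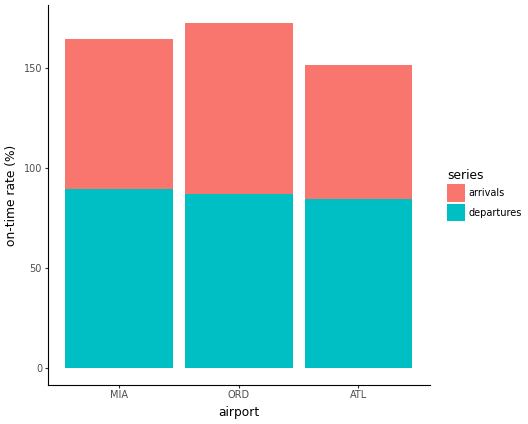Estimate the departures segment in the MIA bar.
≈ 80

departures top ≈ 80, bottom ≈ 0; segment ≈ 80.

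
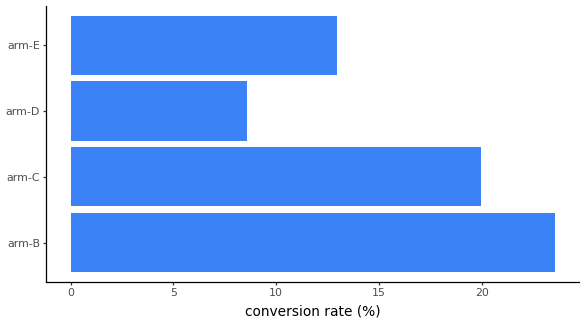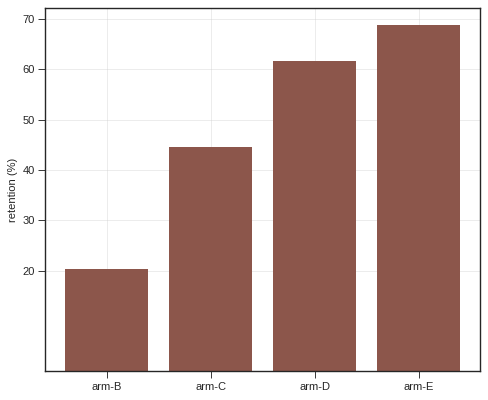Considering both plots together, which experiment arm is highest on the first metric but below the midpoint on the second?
arm-B

Chart 2 median retention (%) ≈ 50; below-median experiment arms: arm-B, arm-C. Among those, arm-B has the highest conversion rate (%) (≈ 25).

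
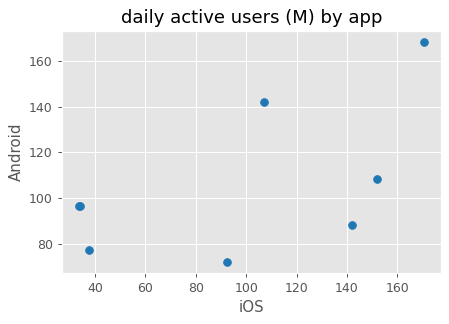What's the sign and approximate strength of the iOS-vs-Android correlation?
Points are positively correlated; moderate (|r| ≈ 0.6).

positive, moderate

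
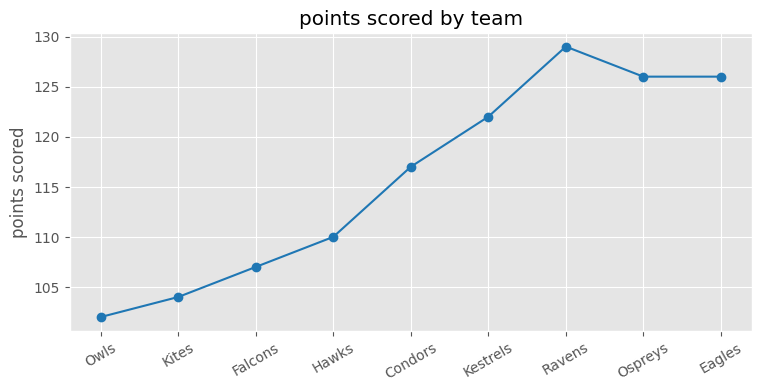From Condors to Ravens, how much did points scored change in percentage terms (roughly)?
Condors ≈ 115, Ravens ≈ 130; (130 − 115) / 115 ≈ +13%.

≈ +13%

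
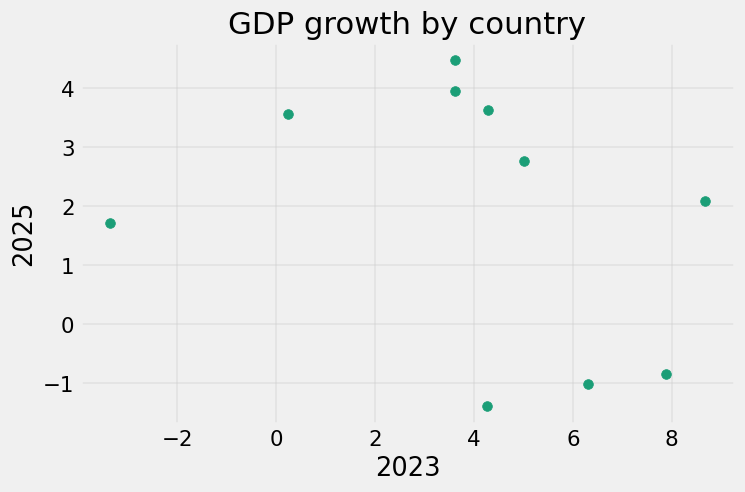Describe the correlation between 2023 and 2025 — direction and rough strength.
negative, weak

Points are negatively correlated; weak (|r| ≈ 0.3).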